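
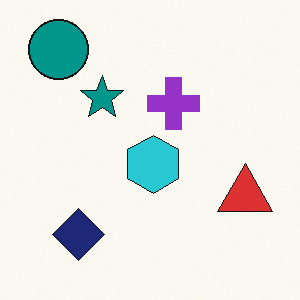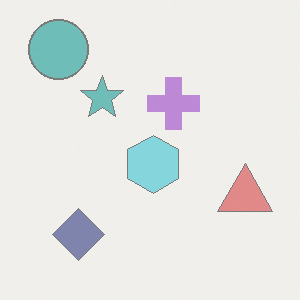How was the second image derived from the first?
The second image is the first washed out (contrast reduced).

Tones are pushed toward mid-grey across the whole image — a global contrast change.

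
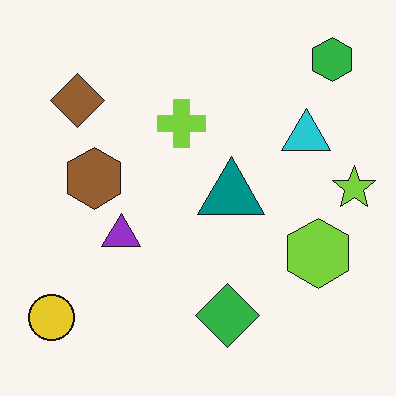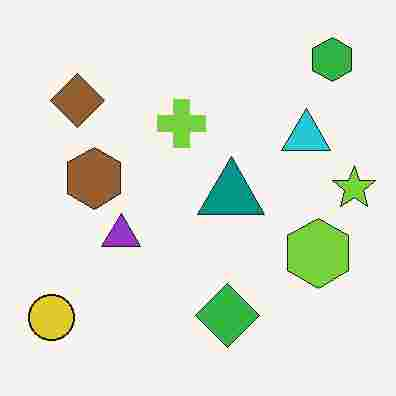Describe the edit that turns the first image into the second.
This is the original image degraded with heavy JPEG compression.

Blocky 8×8 compression artifacts appear around shape edges and the flat background shows ringing — characteristic JPEG degradation.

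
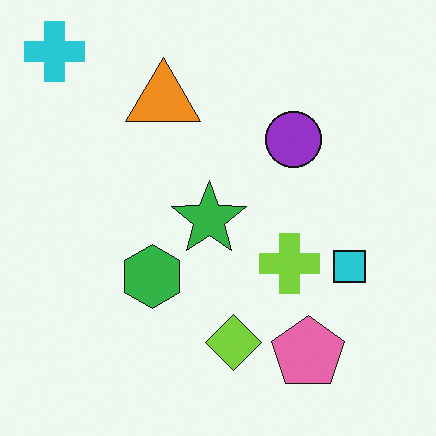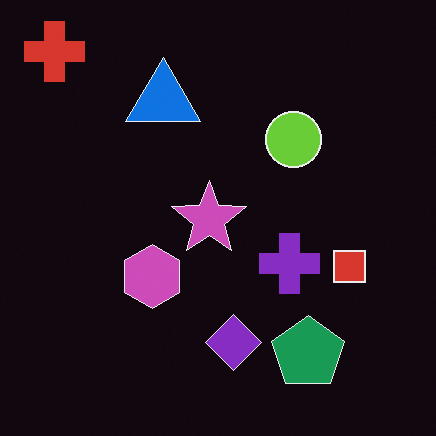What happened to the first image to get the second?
The transformation is: color-inverted (negative).

The light background has become dark and every shape's color is its complement — a photographic negative.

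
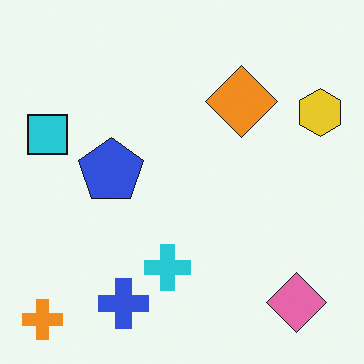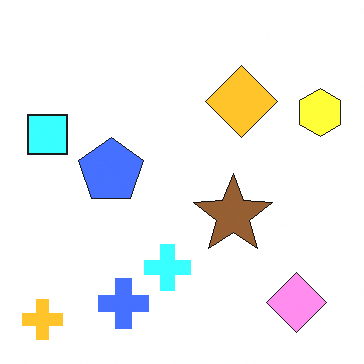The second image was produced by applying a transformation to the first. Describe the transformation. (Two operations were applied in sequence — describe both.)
Brightened a lot, then overlaid with an additional brown star.

Every pixel — background and shapes alike — is uniformly brightened. A brown star appears in the second image that is absent from the first.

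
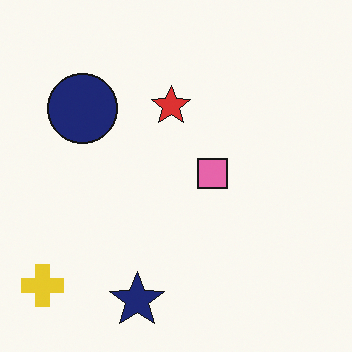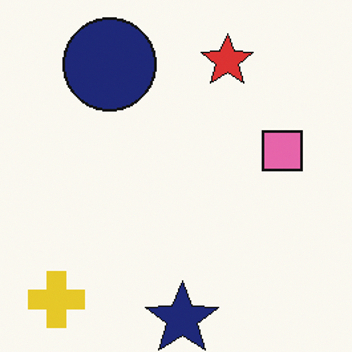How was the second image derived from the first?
The image was cropped to a modestly smaller region and rescaled.

The visible shapes are larger and the field of view is narrower; shapes near the original edges may be partly or wholly outside the frame — a crop-and-rescale.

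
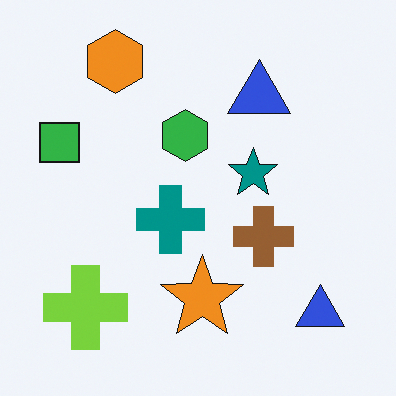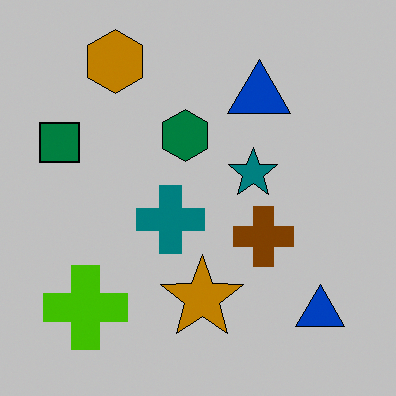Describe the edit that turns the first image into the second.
It was aggressively posterized.

Each flat color has snapped to a coarser quantized level — most visibly, the near-white background has dropped to a flat grey.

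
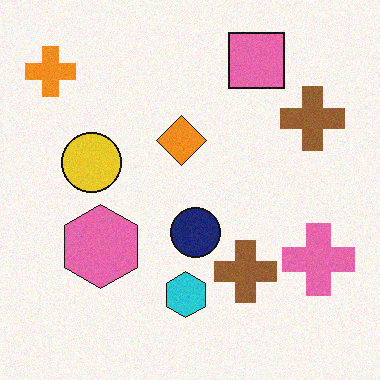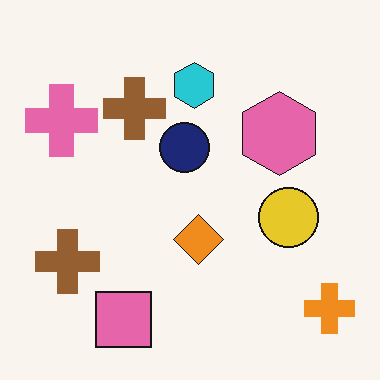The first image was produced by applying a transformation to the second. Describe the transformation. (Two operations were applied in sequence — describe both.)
The image was rotated 180°, then degraded with light additive noise.

The orange cross sits in the bottom-right of the second image and the top-left of the first — consistent with a whole-image 180° rotation. Random speckle covers the whole image, including the flat background.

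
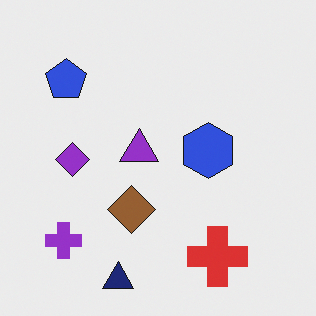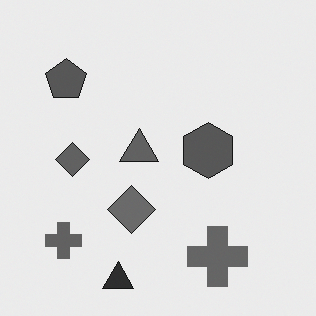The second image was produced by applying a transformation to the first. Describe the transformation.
This is the original image converted to grayscale.

All color is removed — every shape is now a shade of grey.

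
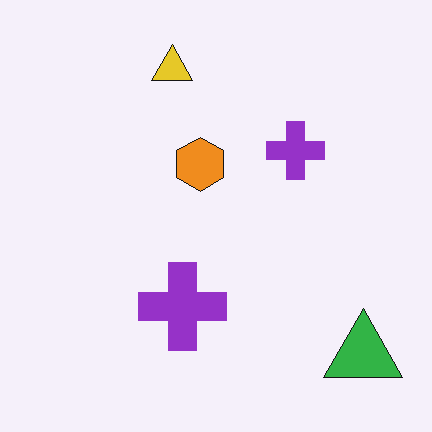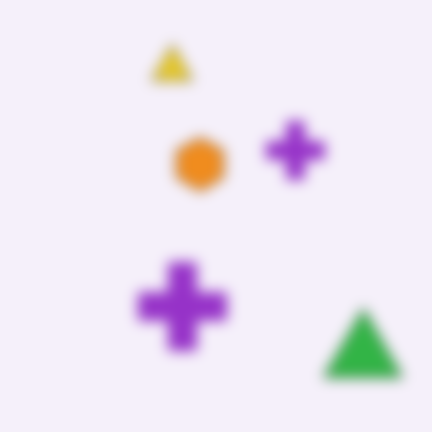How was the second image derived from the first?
This is the original image strongly gaussian-blurred.

Shape edges and outlines are uniformly softened across the whole image.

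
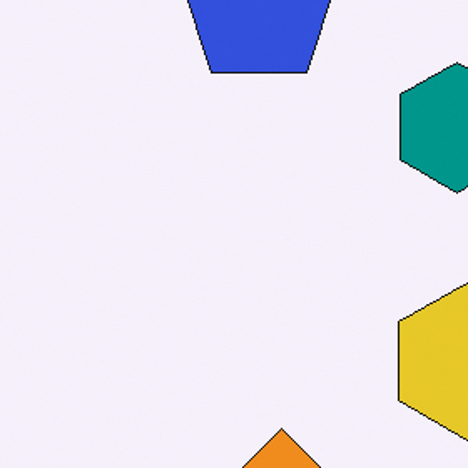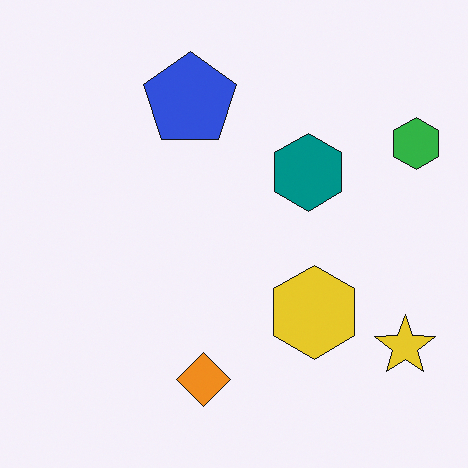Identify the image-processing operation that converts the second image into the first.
Cropped tightly and scaled back up.

The visible shapes are larger and the field of view is narrower; shapes near the original edges may be partly or wholly outside the frame — a crop-and-rescale.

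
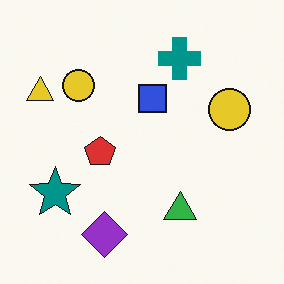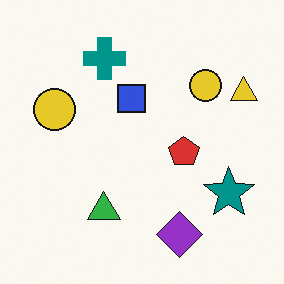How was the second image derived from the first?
The transformation is: flipped horizontally (left ↔ right).

The yellow triangle is in the top-left of the first image and the top-right of the second — shapes on opposite sides of the vertical midline have swapped in a mirror flip.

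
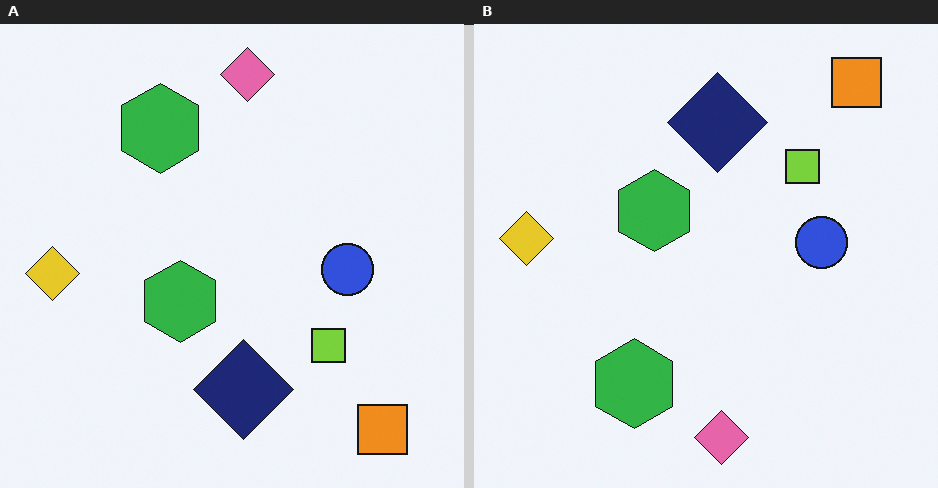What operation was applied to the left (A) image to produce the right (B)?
The image was flipped vertically (top ↔ bottom).

The pink diamond is in the top of the left (A) image and the bottom of the right (B) — shapes on opposite sides of the horizontal midline have swapped in a mirror flip.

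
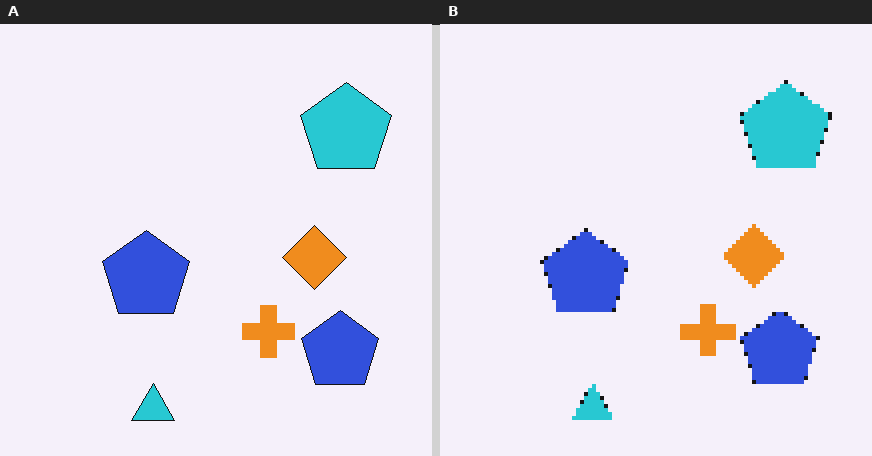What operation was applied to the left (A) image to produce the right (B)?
It was lightly pixelated (a mild mosaic effect).

Shapes are reduced to large square blocks; fine edges and outlines are lost — a downscale-then-upscale (mosaic) effect.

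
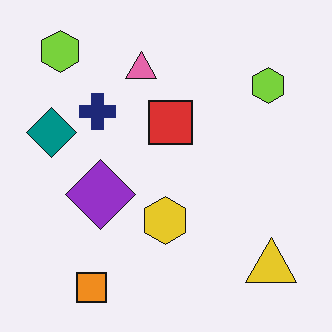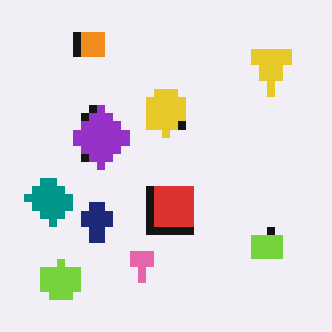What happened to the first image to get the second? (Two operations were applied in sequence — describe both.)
Moderately pixelated, then flipped vertically (top ↔ bottom).

Shapes are reduced to large square blocks; fine edges and outlines are lost — a downscale-then-upscale (mosaic) effect. The orange square is in the bottom-left of the first image and the top-left of the second — shapes on opposite sides of the horizontal midline have swapped in a mirror flip.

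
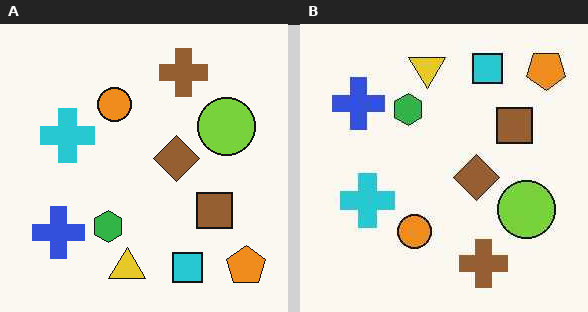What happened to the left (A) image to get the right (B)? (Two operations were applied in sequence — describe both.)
Flipped vertically (top ↔ bottom), then JPEG-compressed with visible artifacts.

The yellow triangle is in the bottom of the left (A) image and the top of the right (B) — shapes on opposite sides of the horizontal midline have swapped in a mirror flip. Blocky 8×8 compression artifacts appear around shape edges and the flat background shows ringing — characteristic JPEG degradation.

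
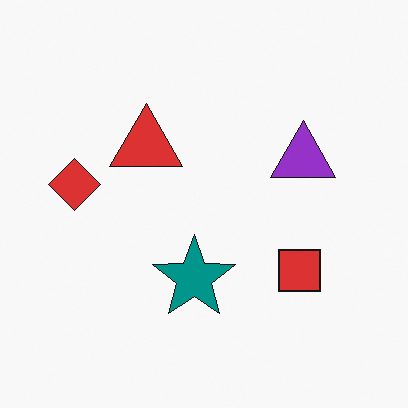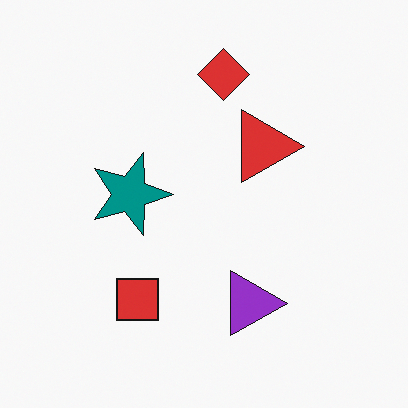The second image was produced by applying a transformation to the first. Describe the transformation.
Rotated 90° clockwise.

The red diamond sits in the left of the first image and the top of the second — consistent with a whole-image 90° clockwise rotation.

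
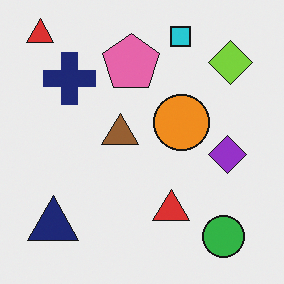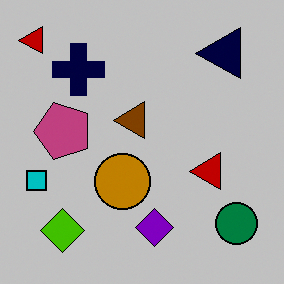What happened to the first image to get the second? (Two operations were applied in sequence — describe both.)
This is the original image transposed (reflected across the top-left ↔ bottom-right diagonal), then aggressively posterized.

Shapes have swapped their row and column positions — what was in the top-right is now in the bottom-left — a diagonal reflection. Each flat color has snapped to a coarser quantized level — most visibly, the near-white background has dropped to a flat grey.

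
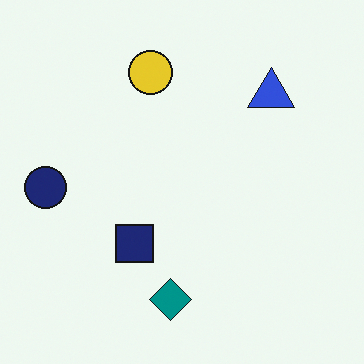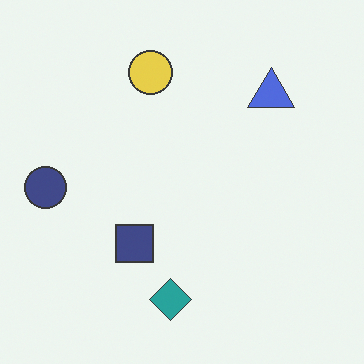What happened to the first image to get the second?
The second image is the first given slightly reduced contrast.

Tones are pushed toward mid-grey across the whole image — a global contrast change.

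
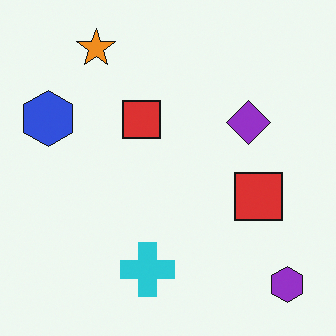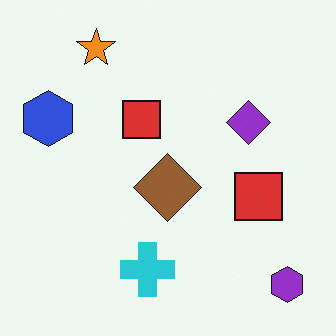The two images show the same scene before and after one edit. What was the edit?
It was overlaid with an additional brown diamond.

A brown diamond appears in the second image that is absent from the first.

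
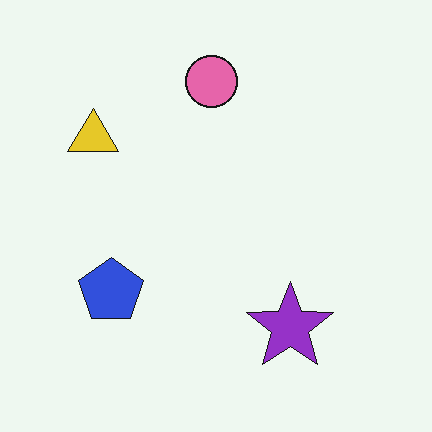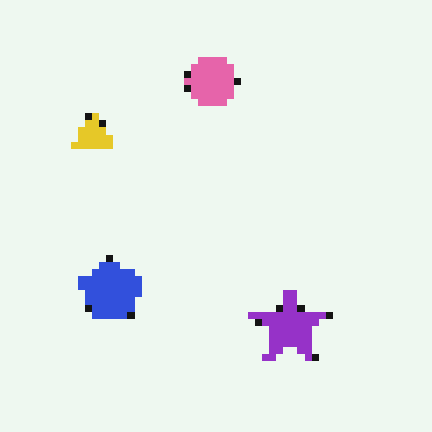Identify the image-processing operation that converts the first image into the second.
The second image is the first pixelated into visible square blocks.

Shapes are reduced to large square blocks; fine edges and outlines are lost — a downscale-then-upscale (mosaic) effect.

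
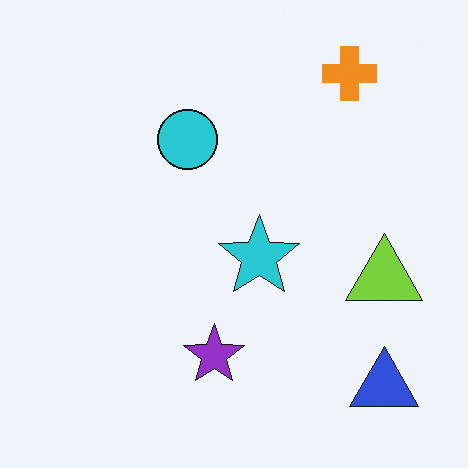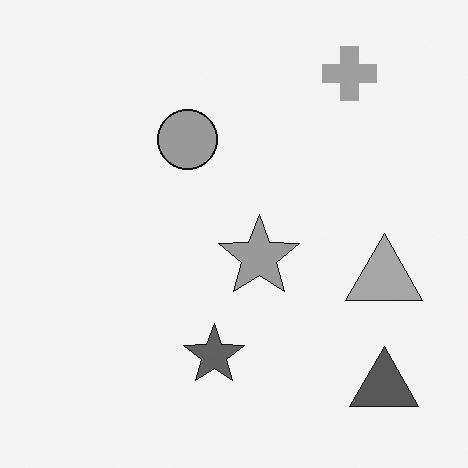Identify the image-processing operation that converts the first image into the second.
It was converted to grayscale.

All color is removed — every shape is now a shade of grey.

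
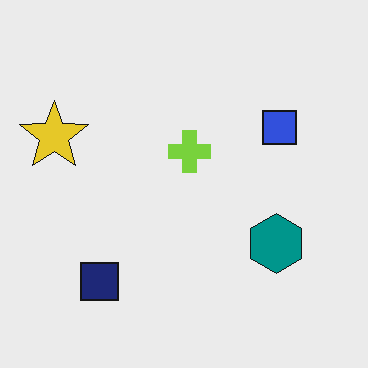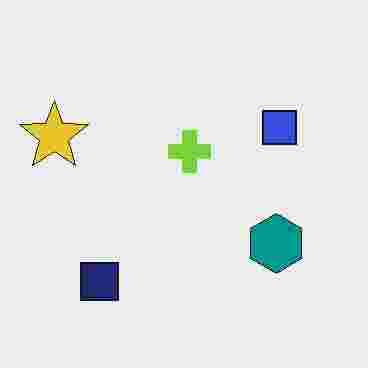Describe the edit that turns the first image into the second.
It was heavily JPEG-compressed with obvious blocking artifacts.

Blocky 8×8 compression artifacts appear around shape edges and the flat background shows ringing — characteristic JPEG degradation.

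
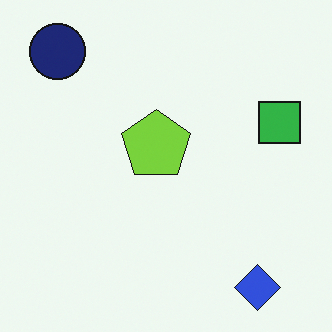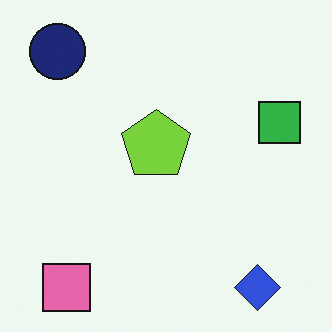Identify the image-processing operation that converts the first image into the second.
The transformation is: overlaid with an additional pink square.

A pink square appears in the second image that is absent from the first.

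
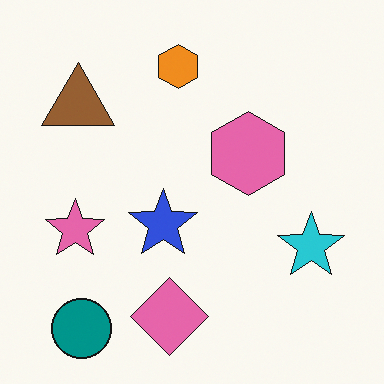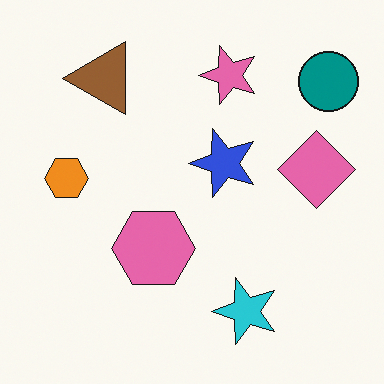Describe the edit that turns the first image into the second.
This is the original image transposed (reflected across the top-left ↔ bottom-right diagonal).

Shapes have swapped their row and column positions — what was in the top-right is now in the bottom-left — a diagonal reflection.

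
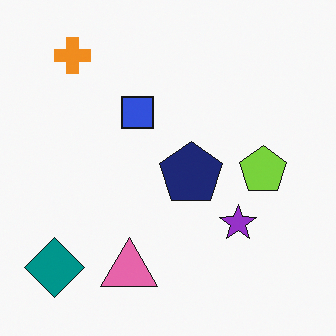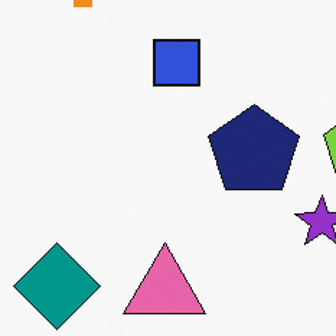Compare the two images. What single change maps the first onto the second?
The transformation is: cropped slightly and scaled back up.

The visible shapes are larger and the field of view is narrower; shapes near the original edges may be partly or wholly outside the frame — a crop-and-rescale.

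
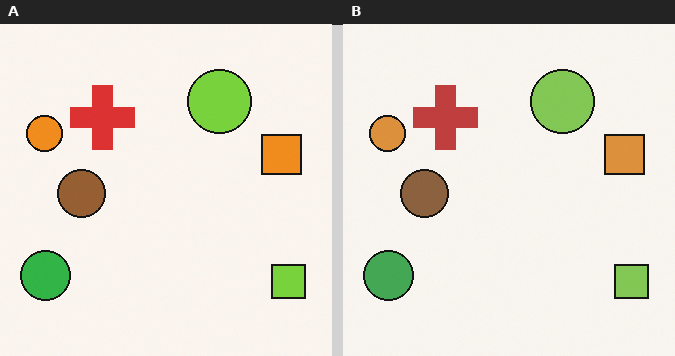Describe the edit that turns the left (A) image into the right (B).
This is the original image slightly desaturated.

All colors are more muted and greyish — a global saturation change.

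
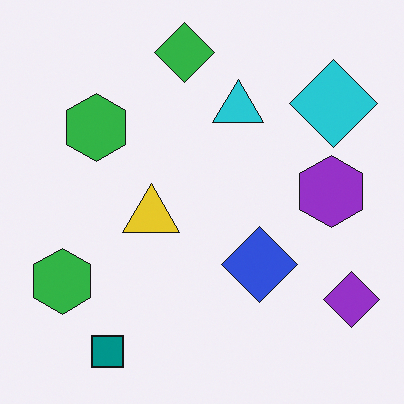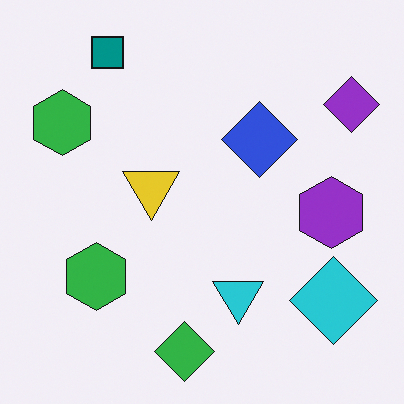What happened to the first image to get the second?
Flipped vertically (top ↔ bottom).

The green diamond is in the top of the first image and the bottom of the second — shapes on opposite sides of the horizontal midline have swapped in a mirror flip.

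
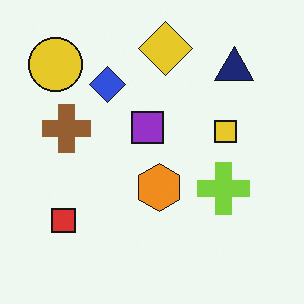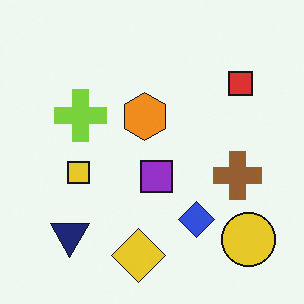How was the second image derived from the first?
The transformation is: rotated 180°.

The yellow circle sits in the top-left of the first image and the bottom-right of the second — consistent with a whole-image 180° rotation.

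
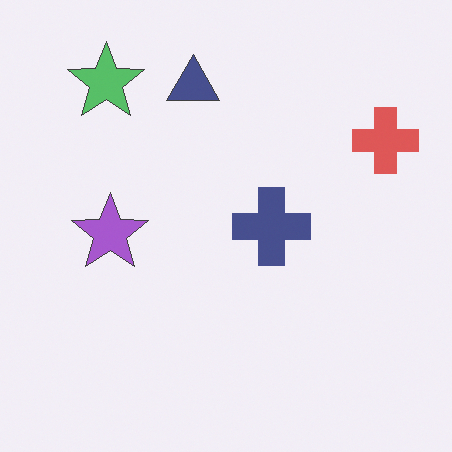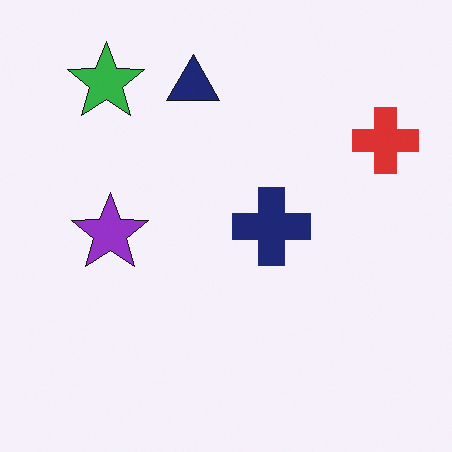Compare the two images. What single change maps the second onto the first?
This is the original image given slightly reduced contrast.

Tones are pushed toward mid-grey across the whole image — a global contrast change.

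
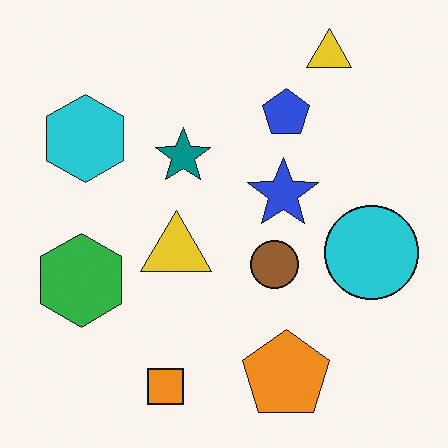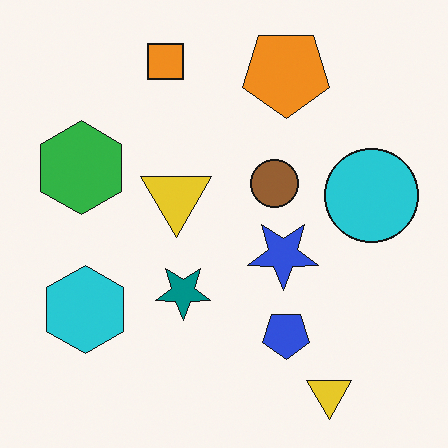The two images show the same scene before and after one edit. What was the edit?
The second image is the first flipped vertically (top ↔ bottom).

The orange square is in the bottom of the first image and the top of the second — shapes on opposite sides of the horizontal midline have swapped in a mirror flip.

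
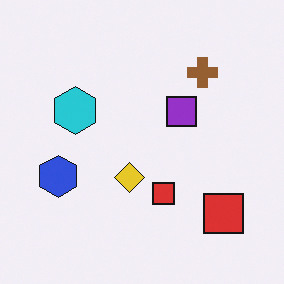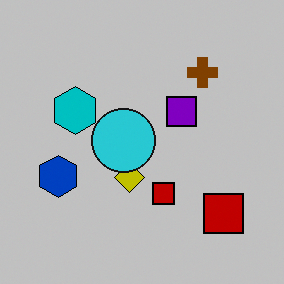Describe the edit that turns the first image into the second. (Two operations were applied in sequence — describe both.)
It was heavily posterized to just a handful of flat colors, then overlaid with an additional cyan circle.

Each flat color has snapped to a coarser quantized level — most visibly, the near-white background has dropped to a flat grey. A cyan circle appears in the second image that is absent from the first.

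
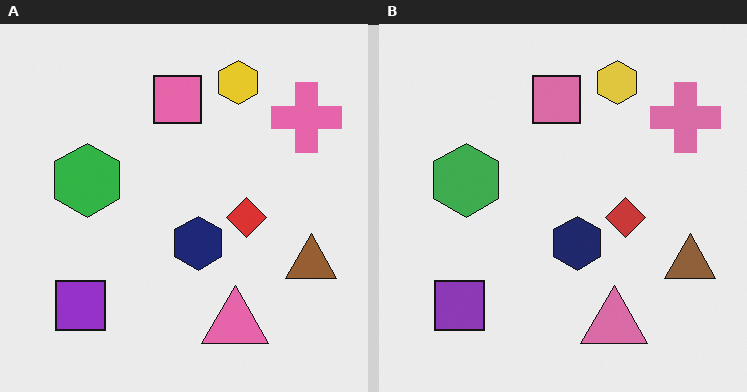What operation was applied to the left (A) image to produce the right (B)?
This is the original image slightly desaturated.

All colors are more muted and greyish — a global saturation change.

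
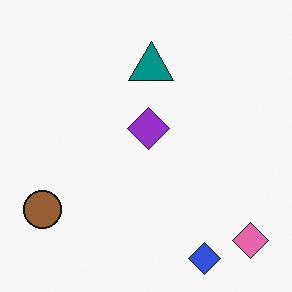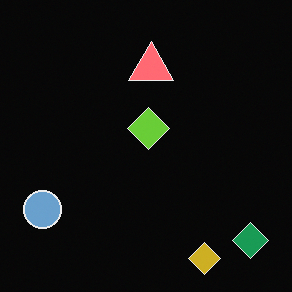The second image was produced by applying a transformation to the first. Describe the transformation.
The second image is the first color-inverted (negative).

The light background has become dark and every shape's color is its complement — a photographic negative.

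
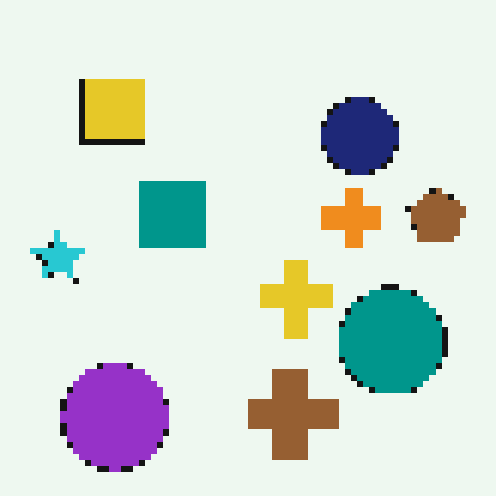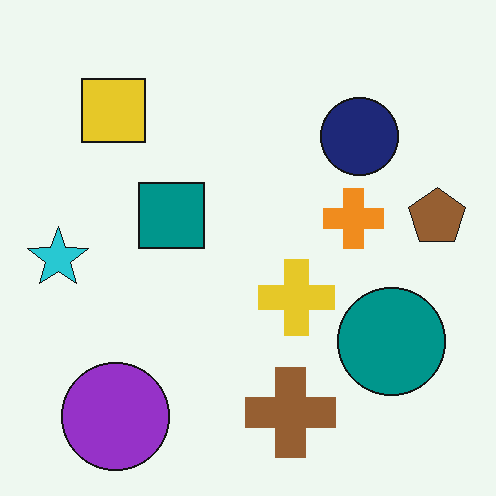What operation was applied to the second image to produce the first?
It was pixelated into visible square blocks.

Shapes are reduced to large square blocks; fine edges and outlines are lost — a downscale-then-upscale (mosaic) effect.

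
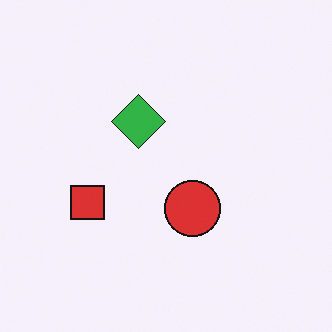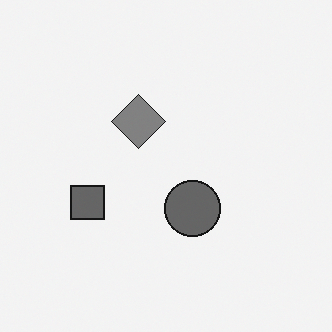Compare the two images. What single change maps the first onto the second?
The second image is the first converted to grayscale.

All color is removed — every shape is now a shade of grey.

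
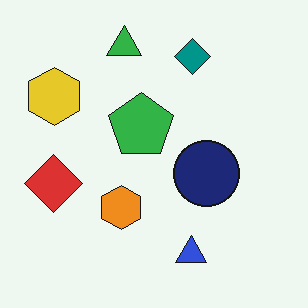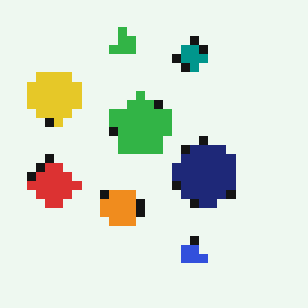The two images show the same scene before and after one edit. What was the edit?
The transformation is: heavily pixelated into large blocks.

Shapes are reduced to large square blocks; fine edges and outlines are lost — a downscale-then-upscale (mosaic) effect.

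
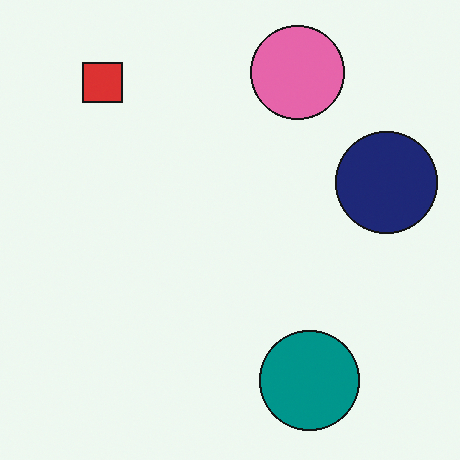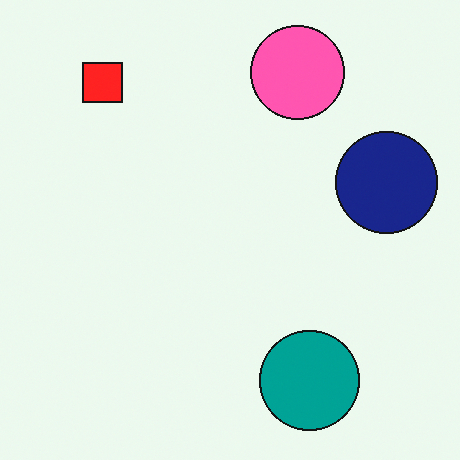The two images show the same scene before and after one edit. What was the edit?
The image was slightly oversaturated.

All colors are more vivid — a global saturation change.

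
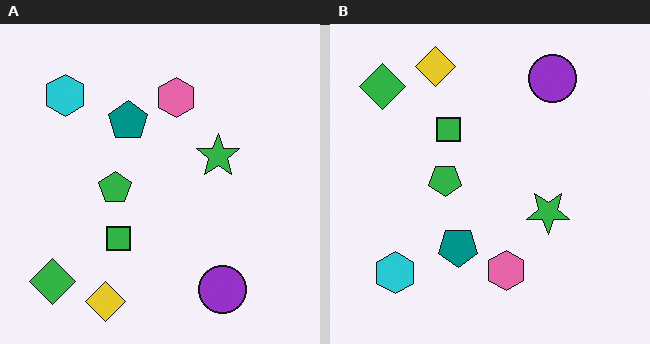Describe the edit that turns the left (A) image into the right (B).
The transformation is: flipped vertically (top ↔ bottom).

The yellow diamond is in the bottom-left of the left (A) image and the top-left of the right (B) — shapes on opposite sides of the horizontal midline have swapped in a mirror flip.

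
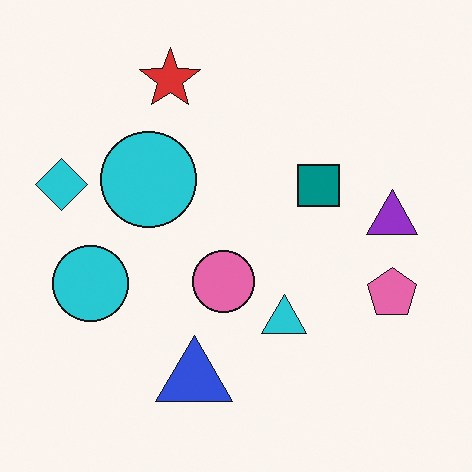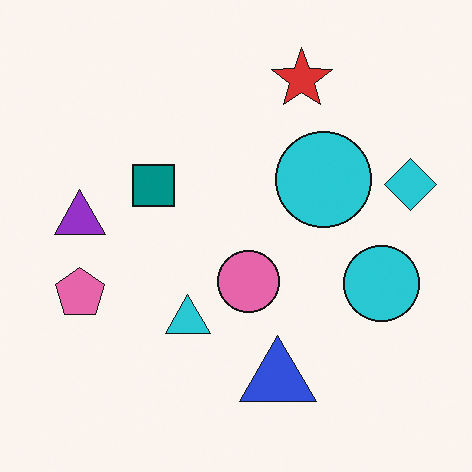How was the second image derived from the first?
The second image is the first flipped horizontally (left ↔ right).

The cyan diamond is in the left of the first image and the right of the second — shapes on opposite sides of the vertical midline have swapped in a mirror flip.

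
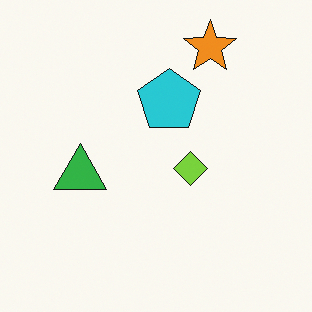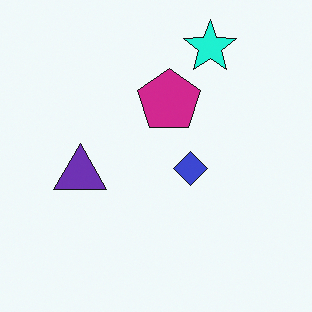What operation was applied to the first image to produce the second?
The second image is the first hue-shifted noticeably.

Every shape's color has rotated by the same amount around the hue wheel — a uniform hue shift.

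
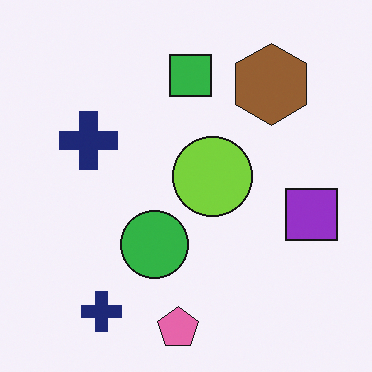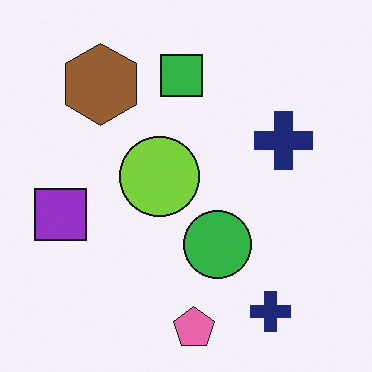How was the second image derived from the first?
It was flipped horizontally (left ↔ right).

The purple square is in the right of the first image and the left of the second — shapes on opposite sides of the vertical midline have swapped in a mirror flip.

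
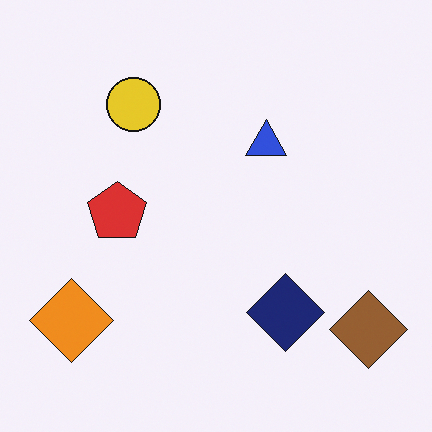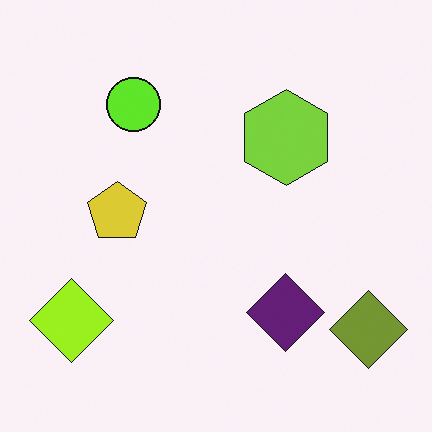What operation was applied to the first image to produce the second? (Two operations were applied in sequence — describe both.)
It was hue-shifted slightly, then overlaid with an additional lime hexagon.

Every shape's color has rotated by the same amount around the hue wheel — a uniform hue shift. A lime hexagon appears in the second image that is absent from the first.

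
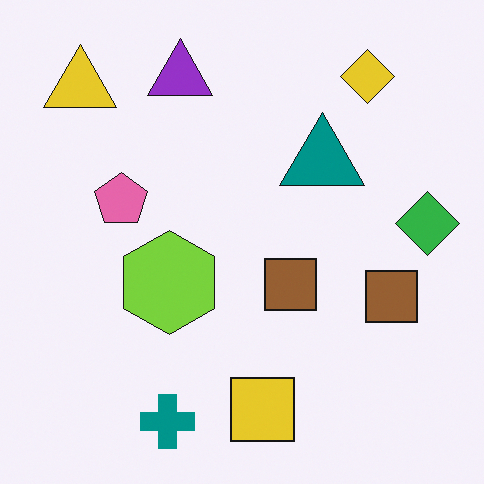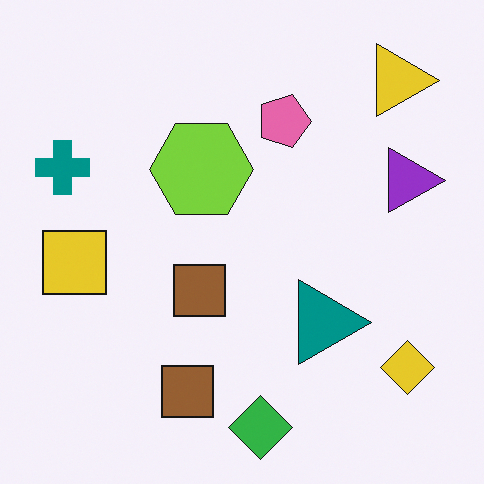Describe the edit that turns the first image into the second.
The transformation is: rotated 90° clockwise.

The yellow triangle sits in the top-left of the first image and the top-right of the second — consistent with a whole-image 90° clockwise rotation.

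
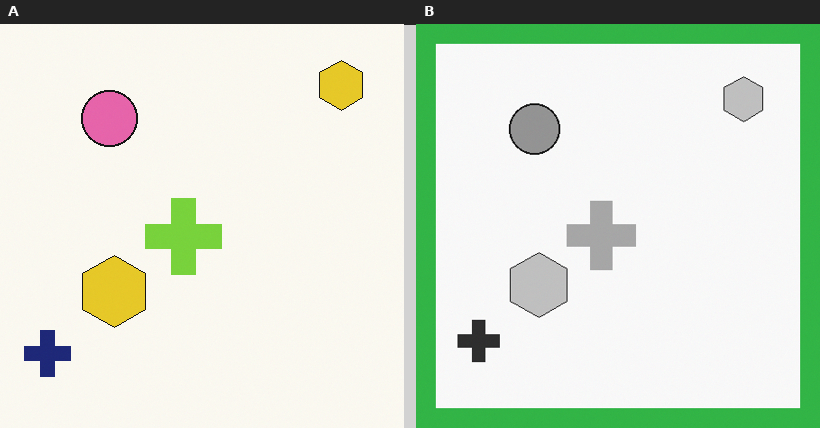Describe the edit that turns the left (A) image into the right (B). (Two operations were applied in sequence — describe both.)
The right (B) image is the left (A) converted to grayscale, then framed with a green border.

All color is removed — every shape is now a shade of grey. A solid green frame runs around the edge of the right (B) image, with the content slightly shrunk inside it.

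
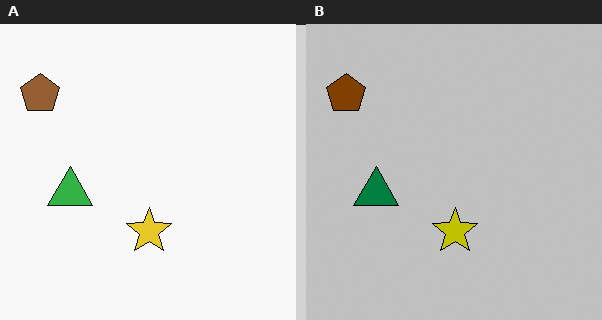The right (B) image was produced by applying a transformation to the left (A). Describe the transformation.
It was aggressively posterized.

Each flat color has snapped to a coarser quantized level — most visibly, the near-white background has dropped to a flat grey.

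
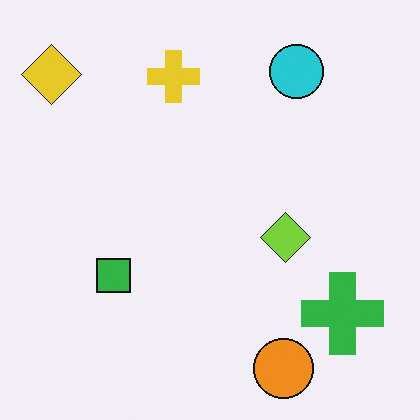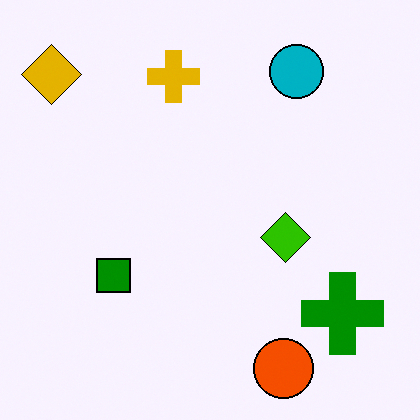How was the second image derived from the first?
The transformation is: given much higher contrast.

Tones are pushed away from mid-grey across the whole image — a global contrast change.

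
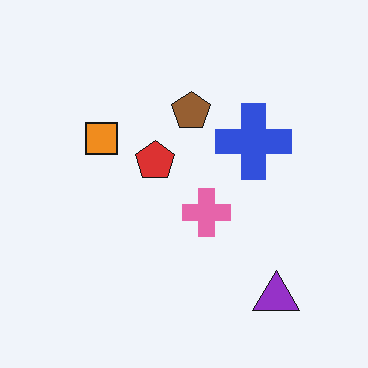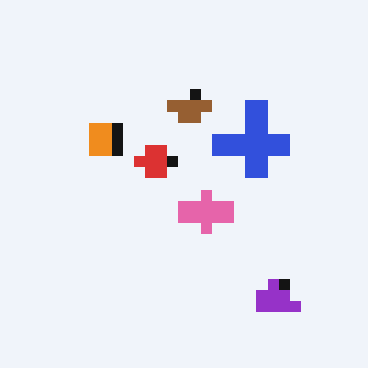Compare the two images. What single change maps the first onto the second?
It was heavily pixelated into large blocks.

Shapes are reduced to large square blocks; fine edges and outlines are lost — a downscale-then-upscale (mosaic) effect.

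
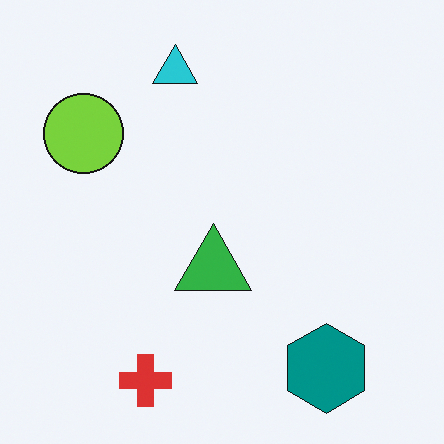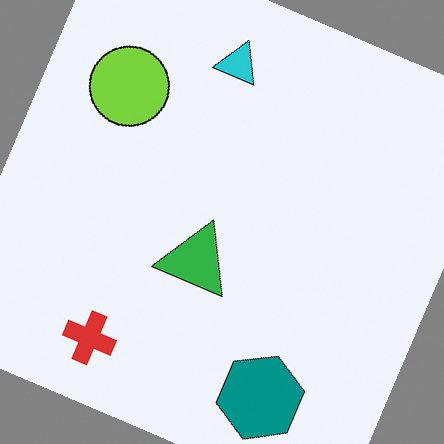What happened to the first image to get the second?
Rotated clockwise by a clearly visible amount.

Every shape is tilted by the same angle and the image corners show triangular fill wedges — a whole-image rotation by a non-right angle.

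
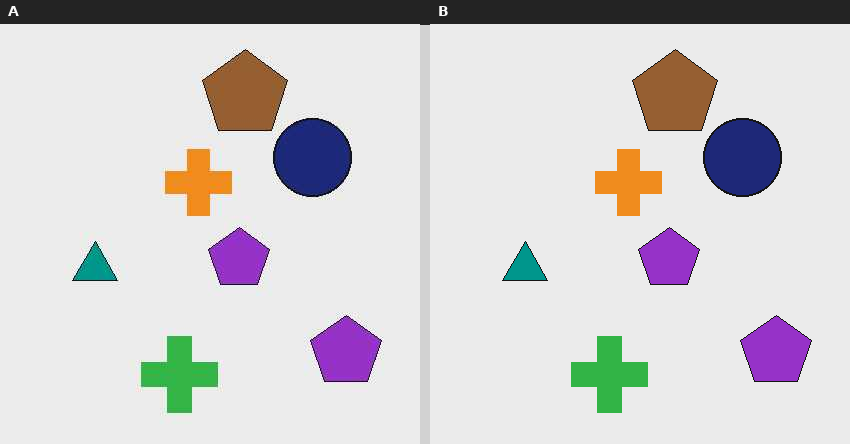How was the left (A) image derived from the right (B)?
This is the original image given moderate JPEG compression.

Blocky 8×8 compression artifacts appear around shape edges and the flat background shows ringing — characteristic JPEG degradation.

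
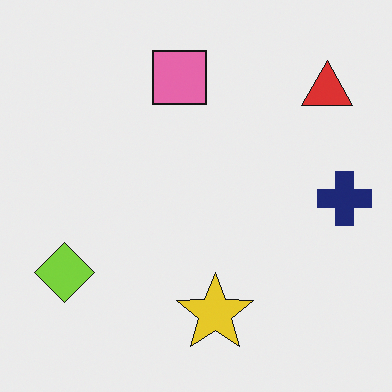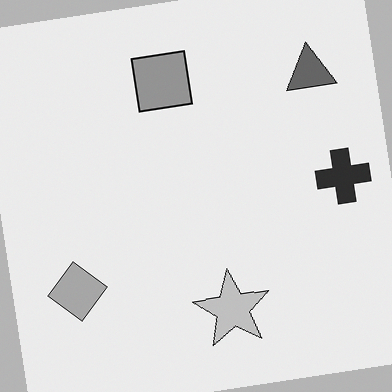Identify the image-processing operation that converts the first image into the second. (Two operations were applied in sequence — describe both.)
It was converted to grayscale, then rotated counter-clockwise by a few degrees.

All color is removed — every shape is now a shade of grey. Every shape is tilted by the same angle and the image corners show triangular fill wedges — a whole-image rotation by a non-right angle.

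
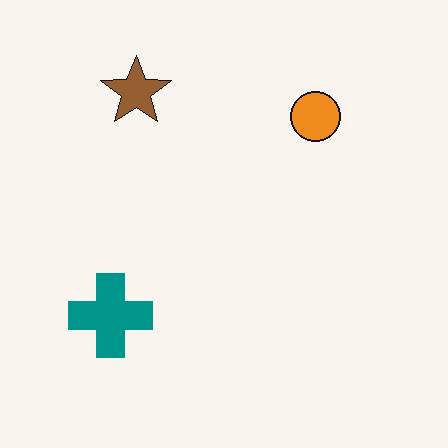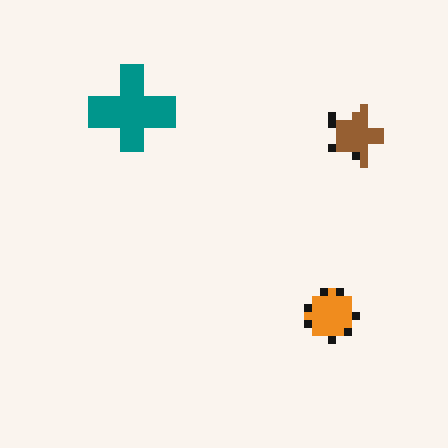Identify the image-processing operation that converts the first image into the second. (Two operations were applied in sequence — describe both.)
The transformation is: rotated 90° clockwise, then pixelated into visible square blocks.

The brown star sits in the top-left of the first image and the top-right of the second — consistent with a whole-image 90° clockwise rotation. Shapes are reduced to large square blocks; fine edges and outlines are lost — a downscale-then-upscale (mosaic) effect.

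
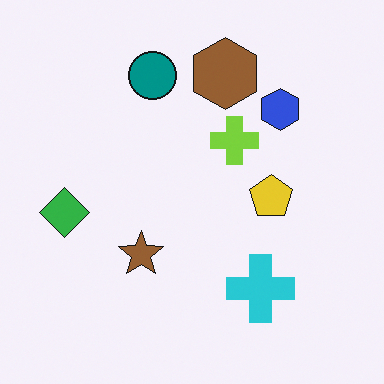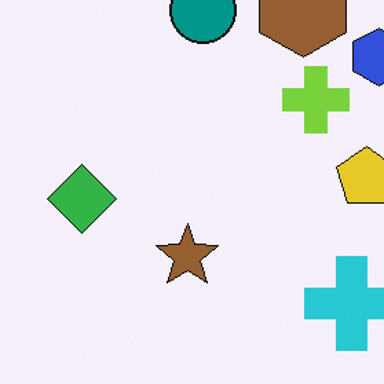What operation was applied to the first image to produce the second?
The second image is the first cropped slightly and scaled back up.

The visible shapes are larger and the field of view is narrower; shapes near the original edges may be partly or wholly outside the frame — a crop-and-rescale.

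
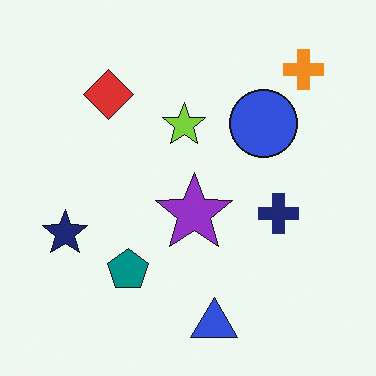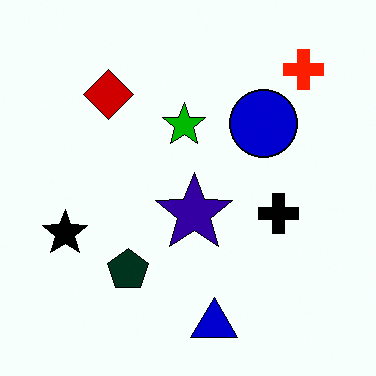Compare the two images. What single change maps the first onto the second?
It was boosted in contrast.

Tones are pushed away from mid-grey across the whole image — a global contrast change.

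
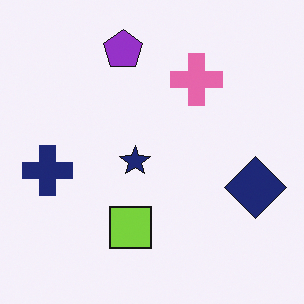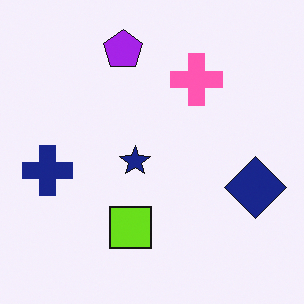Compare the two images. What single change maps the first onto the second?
This is the original image slightly oversaturated.

All colors are more vivid — a global saturation change.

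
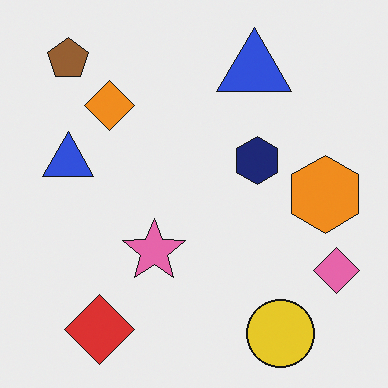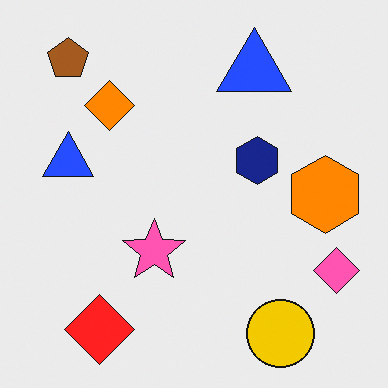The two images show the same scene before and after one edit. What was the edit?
This is the original image slightly oversaturated.

All colors are more vivid — a global saturation change.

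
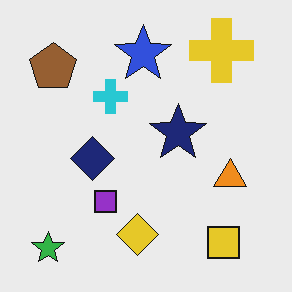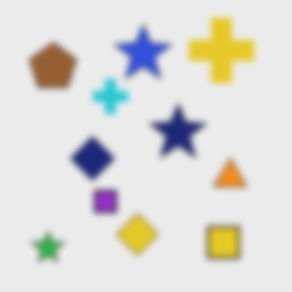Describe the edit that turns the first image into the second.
This is the original image noticeably gaussian-blurred.

Shape edges and outlines are uniformly softened across the whole image.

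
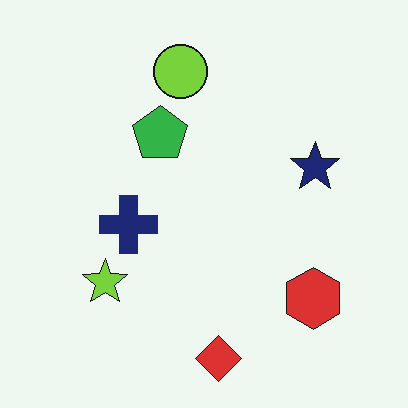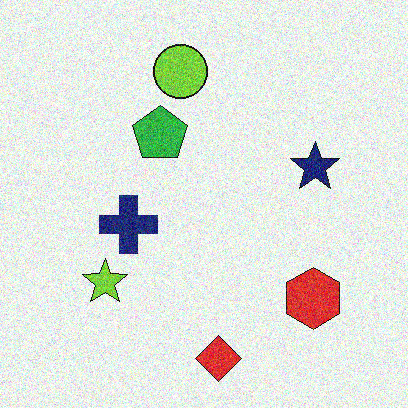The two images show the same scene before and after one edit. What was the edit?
This is the original image degraded with moderate additive noise.

Random speckle covers the whole image, including the flat background.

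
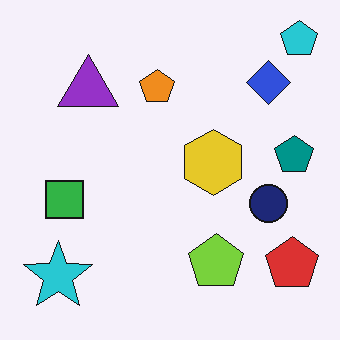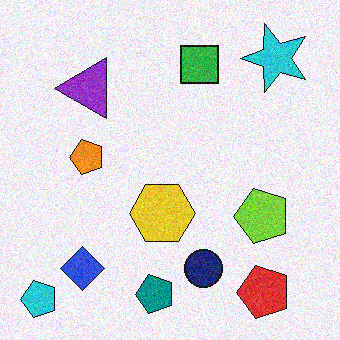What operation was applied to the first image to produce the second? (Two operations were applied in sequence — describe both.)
Degraded with visible gaussian noise, then transposed (reflected across the top-left ↔ bottom-right diagonal).

Random speckle covers the whole image, including the flat background. Shapes have swapped their row and column positions — what was in the top-right is now in the bottom-left — a diagonal reflection.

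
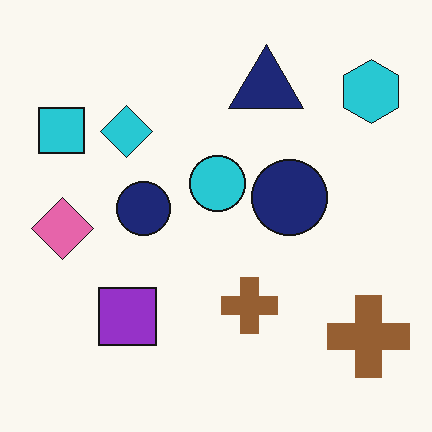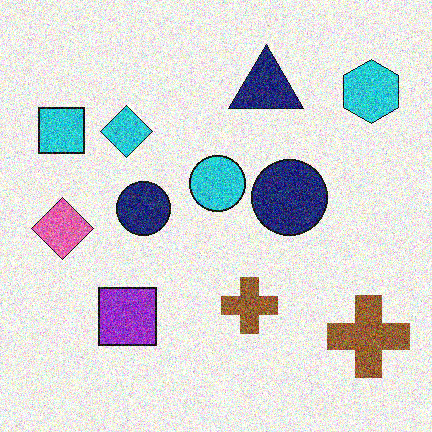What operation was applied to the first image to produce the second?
The transformation is: degraded with heavy additive noise.

Random speckle covers the whole image, including the flat background.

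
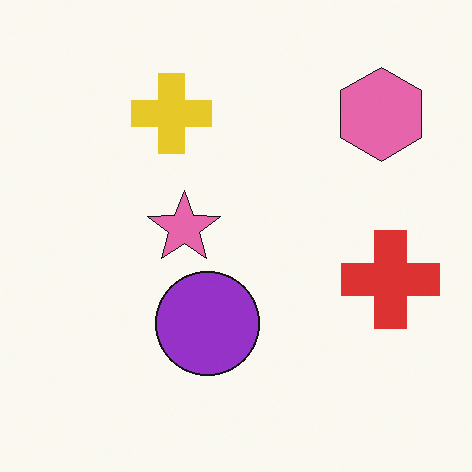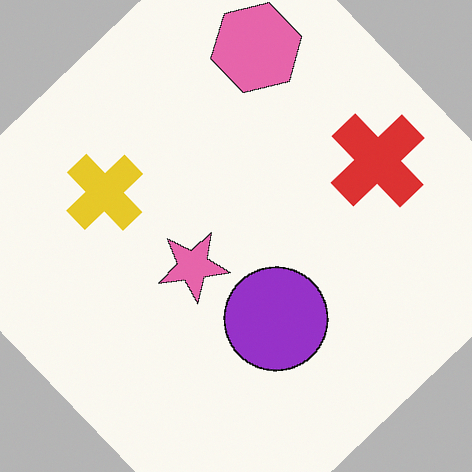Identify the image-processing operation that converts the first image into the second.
The second image is the first rotated counter-clockwise by a large amount — several tens of degrees.

Every shape is tilted by the same angle and the image corners show triangular fill wedges — a whole-image rotation by a non-right angle.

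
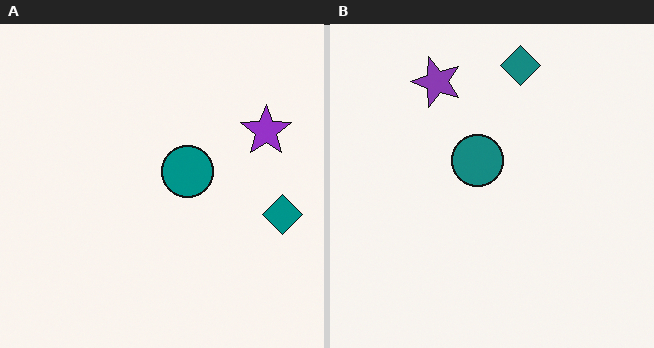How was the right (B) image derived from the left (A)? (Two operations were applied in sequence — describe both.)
This is the original image slightly desaturated, then rotated 90° counter-clockwise.

All colors are more muted and greyish — a global saturation change. The teal diamond sits in the right of the left (A) image and the top of the right (B) — consistent with a whole-image 90° counter-clockwise rotation.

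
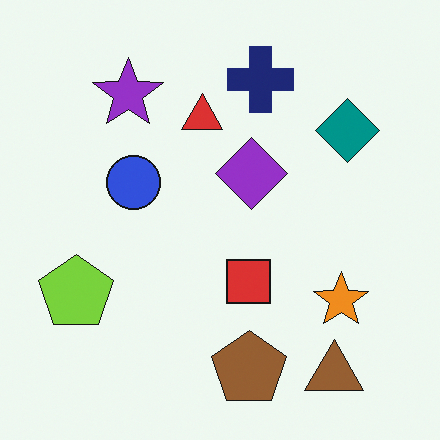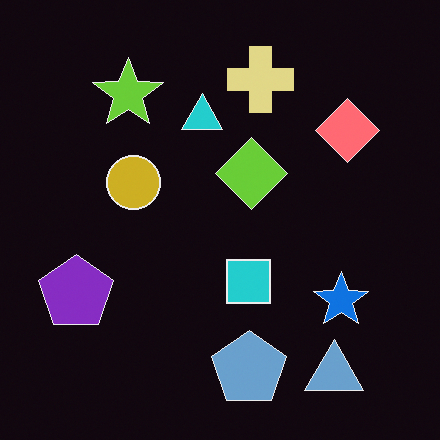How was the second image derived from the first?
This is the original image color-inverted (negative).

The light background has become dark and every shape's color is its complement — a photographic negative.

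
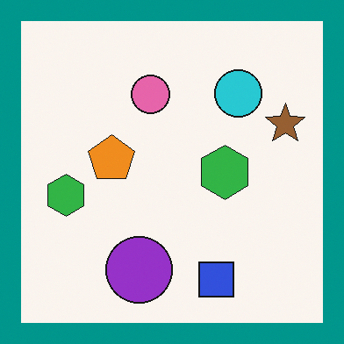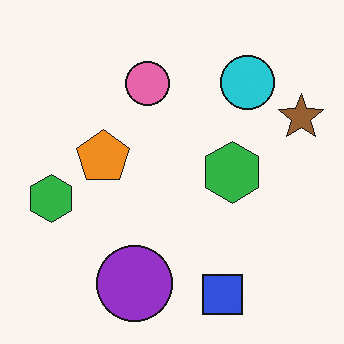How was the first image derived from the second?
This is the original image framed with a teal border.

A solid teal frame runs around the edge of the first image, with the content slightly shrunk inside it.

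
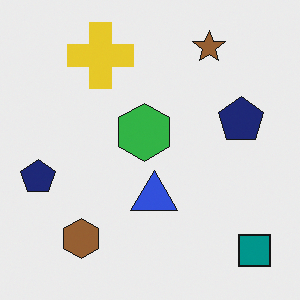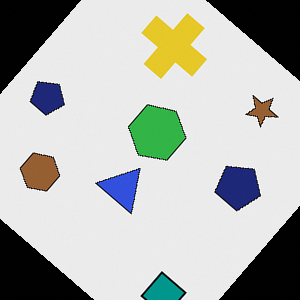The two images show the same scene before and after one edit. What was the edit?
This is the original image rotated clockwise by a large amount — several tens of degrees.

Every shape is tilted by the same angle and the image corners show triangular fill wedges — a whole-image rotation by a non-right angle.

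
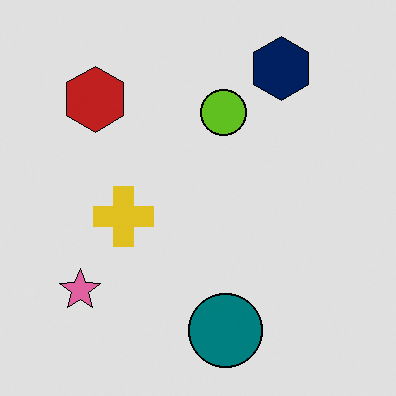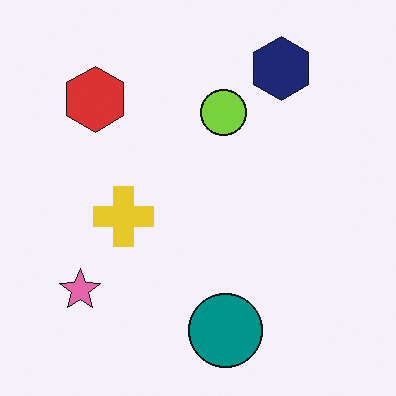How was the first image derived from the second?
The transformation is: posterized to a reduced palette.

Each flat color has snapped to a coarser quantized level — most visibly, the near-white background has dropped to a flat grey.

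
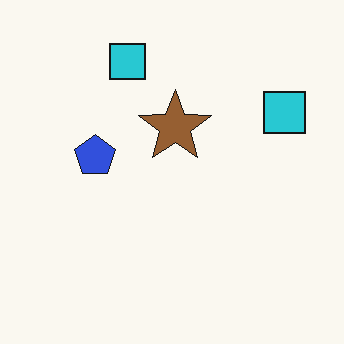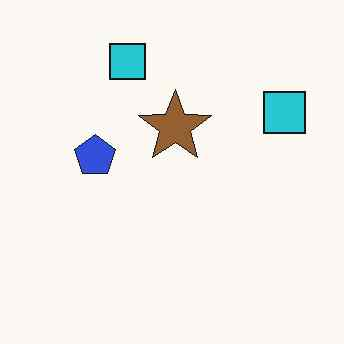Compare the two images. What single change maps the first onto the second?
This is the original image given moderate JPEG compression.

Blocky 8×8 compression artifacts appear around shape edges and the flat background shows ringing — characteristic JPEG degradation.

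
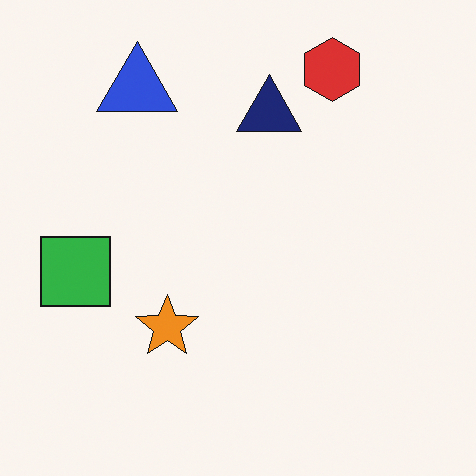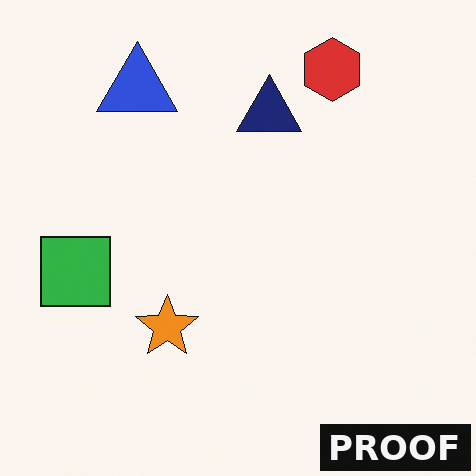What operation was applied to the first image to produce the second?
The second image is the first watermarked with the text "PROOF" in the lower-right corner.

A dark label reading "PROOF" appears in the lower-right corner.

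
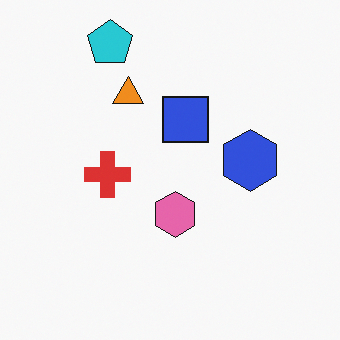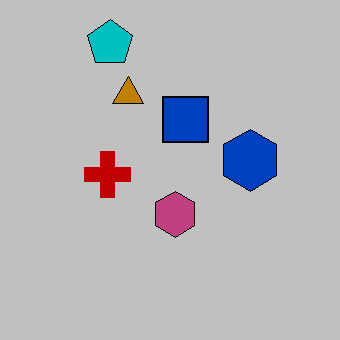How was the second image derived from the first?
The image was heavily posterized to just a handful of flat colors.

Each flat color has snapped to a coarser quantized level — most visibly, the near-white background has dropped to a flat grey.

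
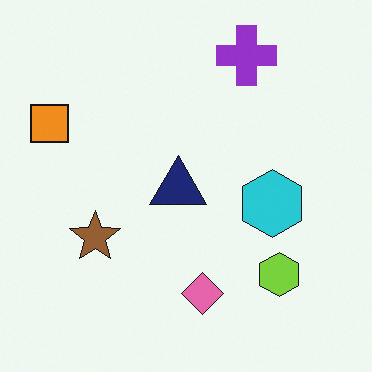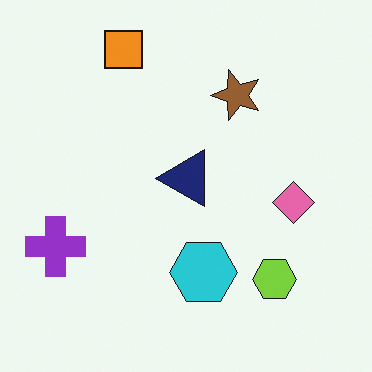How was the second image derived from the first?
Transposed (reflected across the top-left ↔ bottom-right diagonal).

Shapes have swapped their row and column positions — what was in the top-right is now in the bottom-left — a diagonal reflection.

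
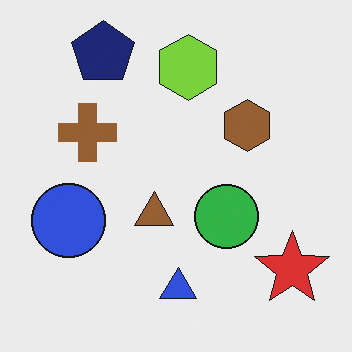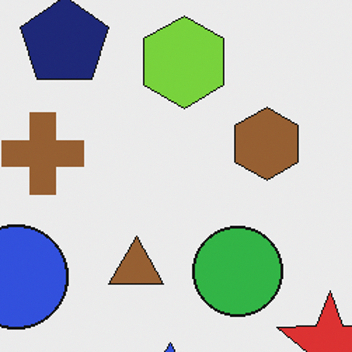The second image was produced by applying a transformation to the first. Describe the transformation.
The second image is the first cropped to a modestly smaller region and rescaled.

The visible shapes are larger and the field of view is narrower; shapes near the original edges may be partly or wholly outside the frame — a crop-and-rescale.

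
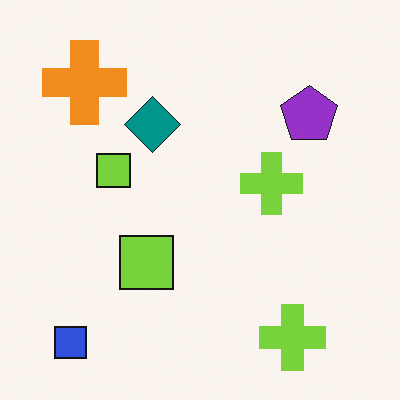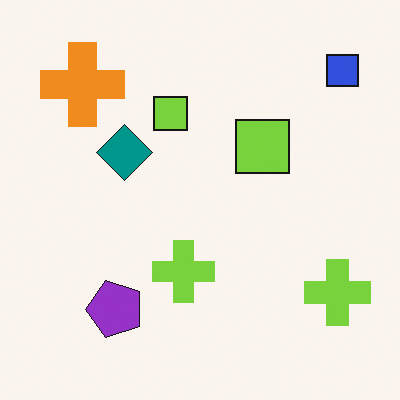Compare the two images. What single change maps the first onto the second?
The second image is the first transposed (reflected across the top-left ↔ bottom-right diagonal).

Shapes have swapped their row and column positions — what was in the top-right is now in the bottom-left — a diagonal reflection.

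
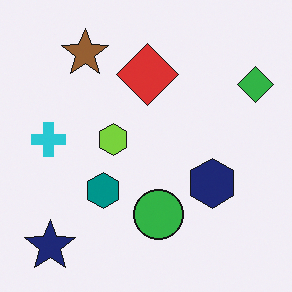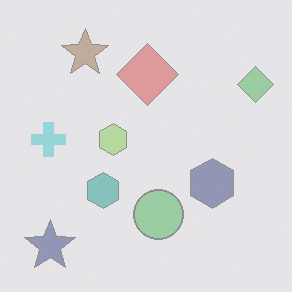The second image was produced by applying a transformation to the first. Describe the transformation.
This is the original image washed out (contrast reduced).

Tones are pushed toward mid-grey across the whole image — a global contrast change.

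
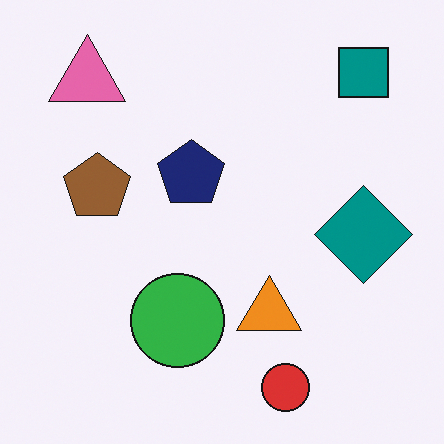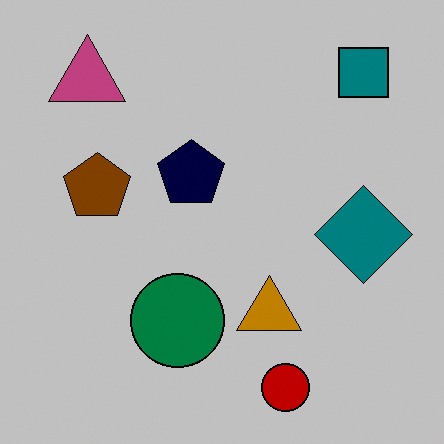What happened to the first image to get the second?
It was aggressively posterized.

Each flat color has snapped to a coarser quantized level — most visibly, the near-white background has dropped to a flat grey.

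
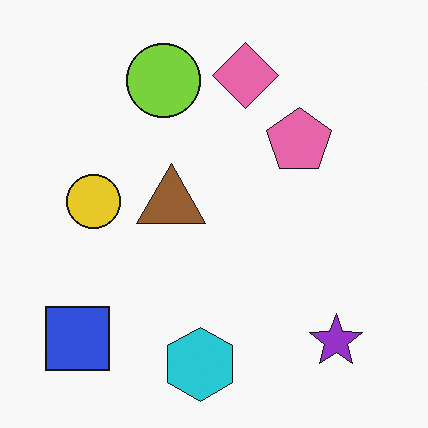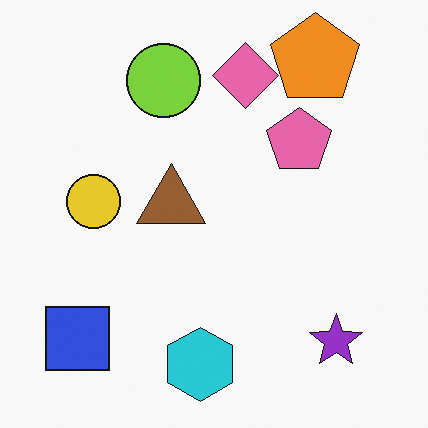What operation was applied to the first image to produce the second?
The image was overlaid with an additional orange pentagon.

An orange pentagon appears in the second image that is absent from the first.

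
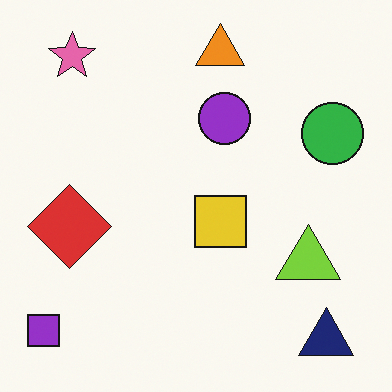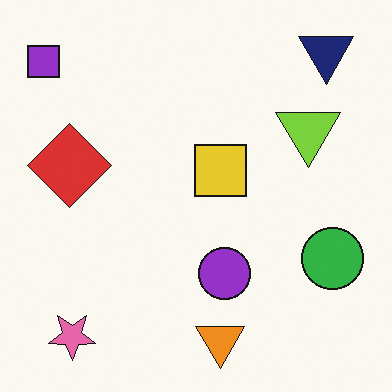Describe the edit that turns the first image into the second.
Flipped vertically (top ↔ bottom).

The orange triangle is in the top of the first image and the bottom of the second — shapes on opposite sides of the horizontal midline have swapped in a mirror flip.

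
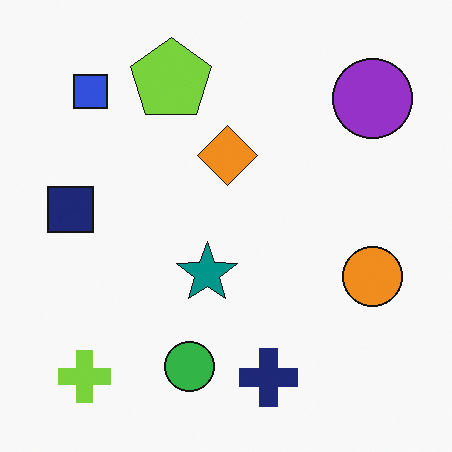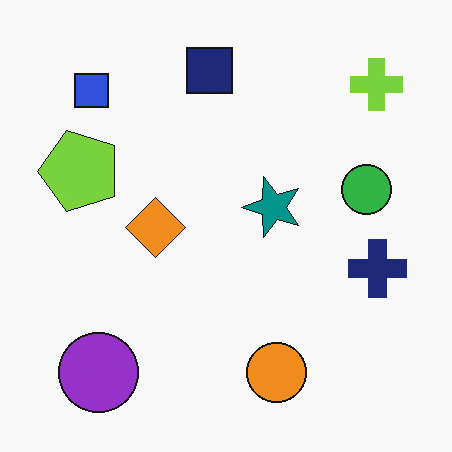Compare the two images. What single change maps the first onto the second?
This is the original image transposed (reflected across the top-left ↔ bottom-right diagonal).

Shapes have swapped their row and column positions — what was in the top-right is now in the bottom-left — a diagonal reflection.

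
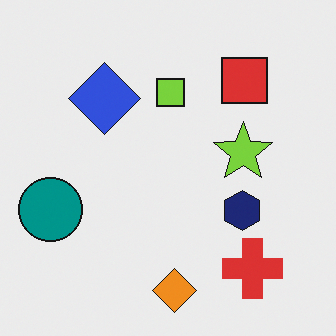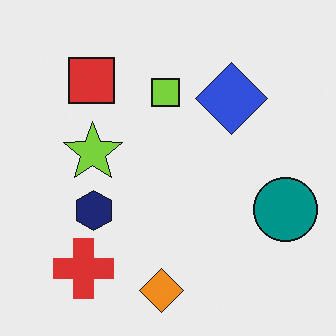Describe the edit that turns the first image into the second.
The transformation is: flipped horizontally (left ↔ right).

The teal circle is in the left of the first image and the right of the second — shapes on opposite sides of the vertical midline have swapped in a mirror flip.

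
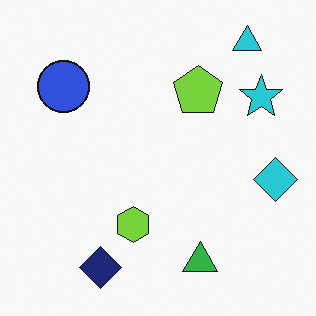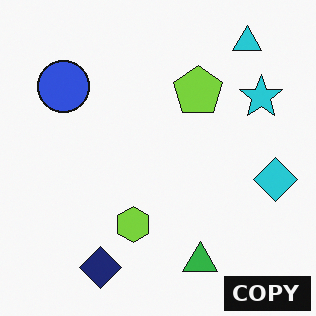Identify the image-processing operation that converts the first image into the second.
The second image is the first watermarked with the text "COPY" in the lower-right corner.

A dark label reading "COPY" appears in the lower-right corner.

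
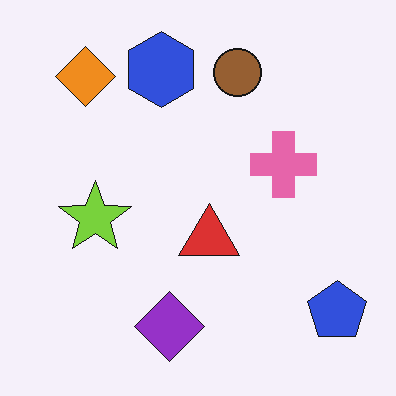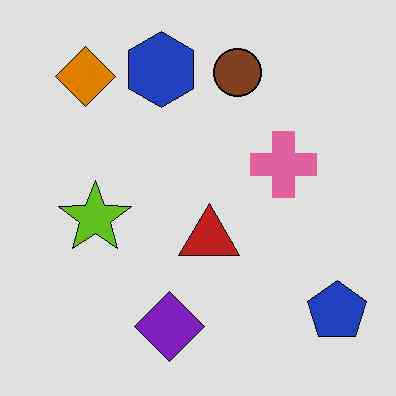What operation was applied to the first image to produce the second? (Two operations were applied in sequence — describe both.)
The image was posterized to a reduced palette, then given moderate JPEG compression.

Each flat color has snapped to a coarser quantized level — most visibly, the near-white background has dropped to a flat grey. Blocky 8×8 compression artifacts appear around shape edges and the flat background shows ringing — characteristic JPEG degradation.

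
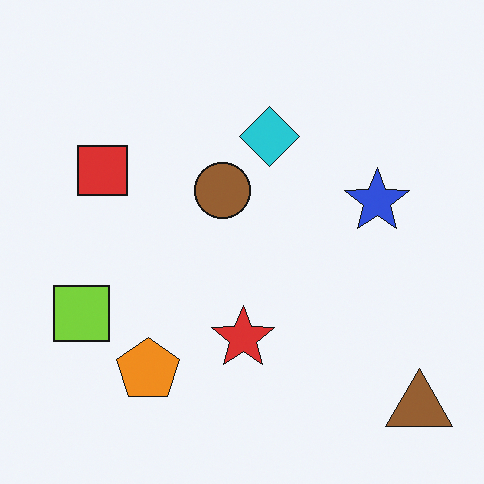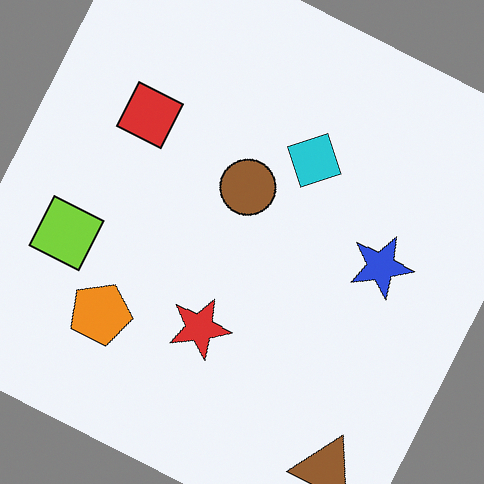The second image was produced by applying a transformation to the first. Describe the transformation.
It was rotated clockwise by a moderate amount.

Every shape is tilted by the same angle and the image corners show triangular fill wedges — a whole-image rotation by a non-right angle.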